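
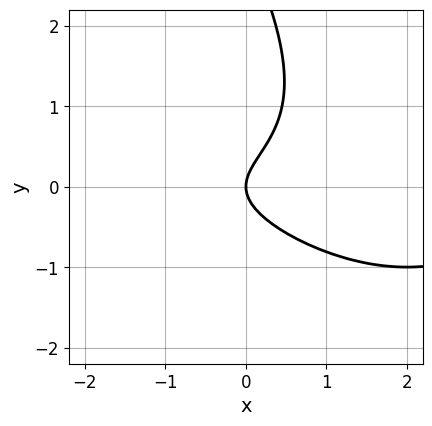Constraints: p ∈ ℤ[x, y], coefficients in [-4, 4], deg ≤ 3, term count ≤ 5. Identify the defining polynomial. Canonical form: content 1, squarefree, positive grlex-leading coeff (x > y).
First, deg p = 3. The shape is more complex than any degree-2 curve.
Then, reading off the gridlines: one y-axis crossing is at y = 0; it meets the x-axis at x = 0 (among the integer gridlines).
Finally, solving for integer coefficients yields p as stated.

x^2*y + 2*x*y^2 + y^3 - 3*y^2 + 2*x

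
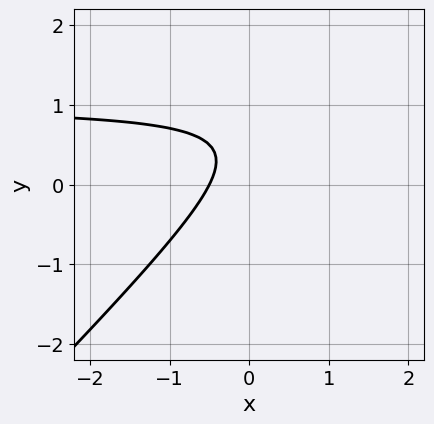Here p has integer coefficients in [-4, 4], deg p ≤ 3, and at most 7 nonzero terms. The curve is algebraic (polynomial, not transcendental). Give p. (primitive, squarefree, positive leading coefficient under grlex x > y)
1. The degree is 2 — a generic line meets the curve in up to 2 points.
2. Checking where it meets the axes: no y-intercept at any integer in the box.
3. The integer polynomial consistent with all of this is the stated p.

2*x*y - 2*y^2 - 2*x + 2*y - 1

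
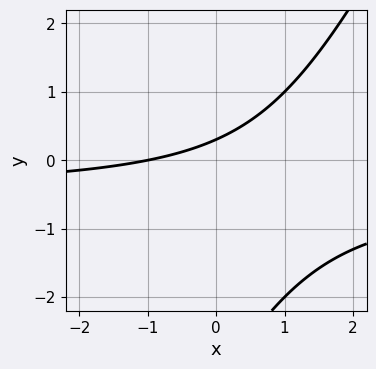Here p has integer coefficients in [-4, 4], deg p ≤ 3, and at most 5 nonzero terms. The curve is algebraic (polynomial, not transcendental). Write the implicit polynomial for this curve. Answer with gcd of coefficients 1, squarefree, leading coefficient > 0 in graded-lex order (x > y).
2*x*y - y^2 + x - 3*y + 1

(a) Degree: no degree-1 curve has this shape, so deg p = 2.
(b) Against the integer gridlines: it crosses the x-axis at the gridline x = -1.
(c) The integer polynomial consistent with all of this is the stated p.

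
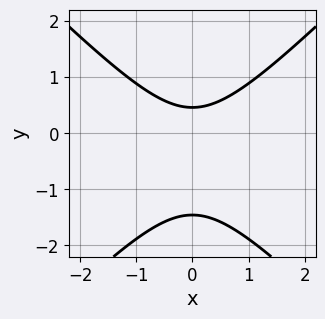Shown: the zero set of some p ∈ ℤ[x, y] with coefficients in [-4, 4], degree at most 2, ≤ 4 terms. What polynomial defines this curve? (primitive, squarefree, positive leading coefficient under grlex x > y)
3*x^2 - 3*y^2 - 3*y + 2

deg p = 2. A generic line meets the curve in up to 2 points.
Symmetries: mirror symmetry x ↦ −x ⇒ only even powers of x.
From the visible intercepts: it misses every integer gridline on the x-axis.
Together with the visible shape, these determine p as stated.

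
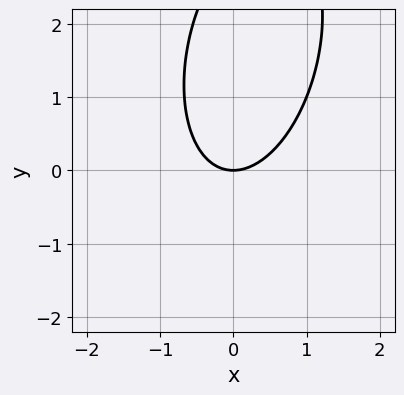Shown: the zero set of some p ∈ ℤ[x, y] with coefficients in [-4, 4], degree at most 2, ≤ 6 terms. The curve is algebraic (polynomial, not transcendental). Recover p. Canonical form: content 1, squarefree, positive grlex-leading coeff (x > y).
1. The degree is 2 — no degree-1 curve has this shape.
2. Checking where it meets the axes: it crosses the x-axis at the gridline x = 0; it meets the y-axis at y = 0 (among the integer gridlines).
3. The integer polynomial consistent with all of this is the stated p.

3*x^2 - x*y + y^2 - 3*y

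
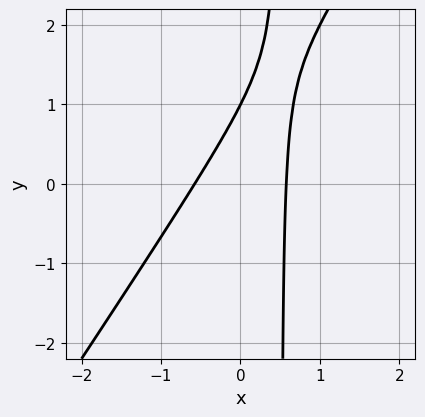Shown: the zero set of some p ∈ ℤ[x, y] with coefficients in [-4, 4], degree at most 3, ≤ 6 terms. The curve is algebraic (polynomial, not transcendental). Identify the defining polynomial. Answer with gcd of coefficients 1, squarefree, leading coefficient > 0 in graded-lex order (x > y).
3*x^2 - 2*x*y + y - 1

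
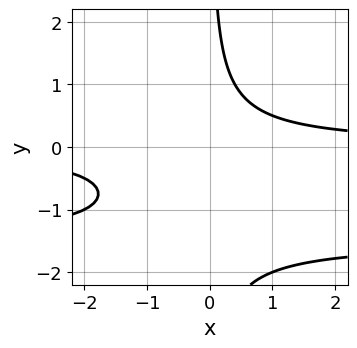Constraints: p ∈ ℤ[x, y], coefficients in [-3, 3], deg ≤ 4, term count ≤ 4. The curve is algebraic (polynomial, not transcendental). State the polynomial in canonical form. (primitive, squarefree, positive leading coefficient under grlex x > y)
(a) The degree is 3 — the shape is more complex than any degree-2 curve.
(b) Observable constraints: it misses every integer gridline on the y-axis; the curve avoids every integer x-axis point in the box.
(c) Assembling these constraints gives the stated polynomial.

2*x*y^2 + 3*x*y - 2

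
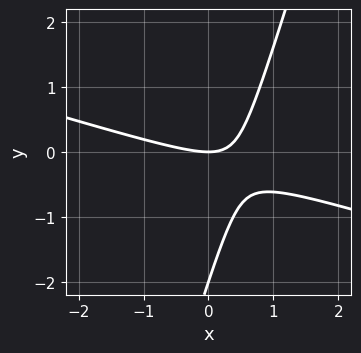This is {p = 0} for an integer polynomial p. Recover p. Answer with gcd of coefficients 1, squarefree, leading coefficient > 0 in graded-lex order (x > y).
Degree: the shape is more complex than any degree-1 curve, so deg p = 2.
From the axis intercepts and sections: the y-axis gridline crossings are at y ∈ {-2, 0}; one x-axis crossing is at x = 0.
Fitting integer coefficients to these (and the overall shape) gives p.

x^2 + 3*x*y - y^2 - 2*y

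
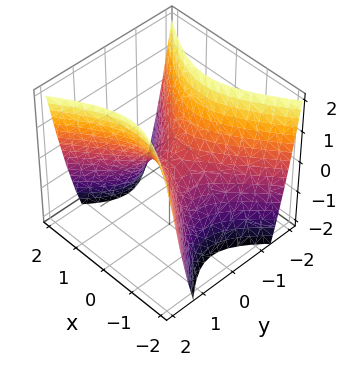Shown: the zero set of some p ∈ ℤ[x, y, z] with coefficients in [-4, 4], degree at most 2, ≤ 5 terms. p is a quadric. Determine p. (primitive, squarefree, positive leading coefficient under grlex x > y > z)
2*x^2 - 3*y^2 + 2*z

First, the degree is 2 — a saddle surface; a quadric.
Then, symmetries: the x ↦ −x reflection is a symmetry, so x appears only in even powers; the y ↦ −y reflection is a symmetry, so y appears only in even powers.
Next, from the axis intercepts and sections: it meets the z-axis at z = 0 (among the integer gridlines); one y-axis crossing is at y = 0.
Finally, assembling these constraints gives the stated polynomial.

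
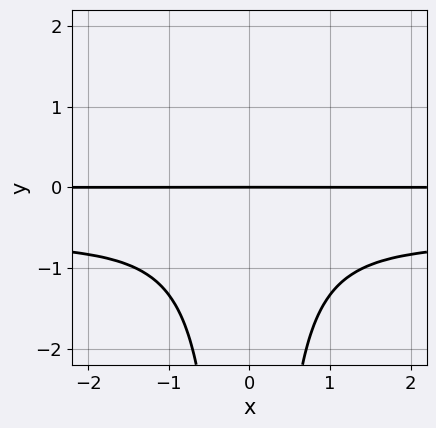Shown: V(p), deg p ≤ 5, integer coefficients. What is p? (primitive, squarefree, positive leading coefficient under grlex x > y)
3*x^2*y^2 + 2*x^2*y + 2*y

(a) deg p = 4. No degree-3 curve has this shape.
(b) Symmetries: it's symmetric under x → −x, forcing even powers of x.
(c) Reading off the gridlines: the visible x-axis segment lies entirely on the curve; it crosses the y-axis at the gridline y = 0.
(d) Assembling these constraints gives the stated polynomial.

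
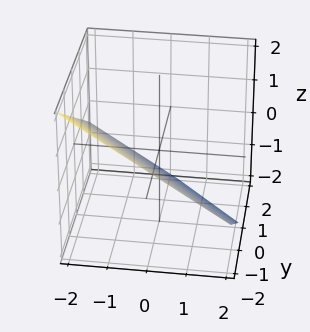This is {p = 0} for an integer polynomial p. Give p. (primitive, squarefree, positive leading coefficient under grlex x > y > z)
(a) deg p = 1. The surface is flat (a plane).
(b) Checking where it meets the axes: it meets the x-axis at x = -1 (among the integer gridlines); it crosses the y-axis at the gridline y = -1.
(c) Solving for integer coefficients yields p as stated.

2*x + 2*y + 3*z + 2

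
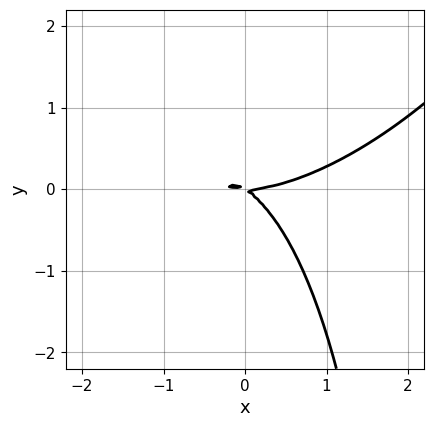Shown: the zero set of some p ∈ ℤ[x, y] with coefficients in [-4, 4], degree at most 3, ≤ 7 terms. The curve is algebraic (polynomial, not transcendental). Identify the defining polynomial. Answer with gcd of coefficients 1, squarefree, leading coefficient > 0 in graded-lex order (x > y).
x^3 - x^2*y + x*y^2 - 2*x*y - 3*y^2

1. Degree: a generic line meets the curve in up to 3 points, so deg p = 3.
2. From the axis intercepts and sections: it meets the x-axis at x = 0 (among the integer gridlines); it crosses the y-axis at the gridline y = 0.
3. Solving for integer coefficients yields p as stated.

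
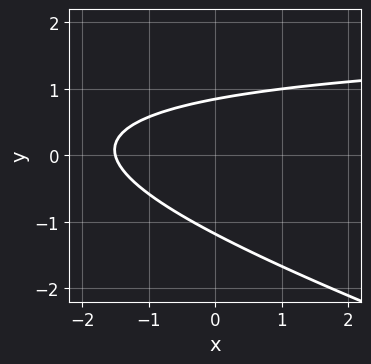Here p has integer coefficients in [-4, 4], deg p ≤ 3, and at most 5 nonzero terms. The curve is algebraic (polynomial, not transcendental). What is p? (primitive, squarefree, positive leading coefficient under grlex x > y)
x*y + 3*y^2 - 2*x + y - 3

(a) Degree: a generic line meets the curve in up to 2 points, so deg p = 2.
(b) Putting this together gives p.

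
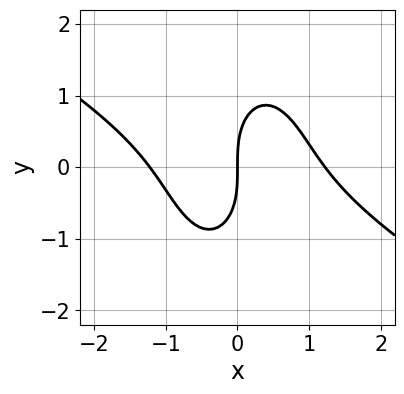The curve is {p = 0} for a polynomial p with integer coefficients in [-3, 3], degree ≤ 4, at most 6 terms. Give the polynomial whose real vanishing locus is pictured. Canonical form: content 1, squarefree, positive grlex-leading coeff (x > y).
2*x^3 + 3*x^2*y + y^3 - 3*x

1. Degree: a generic line meets the curve in up to 3 points, so deg p = 3.
2. From the axis intercepts and sections: one y-axis crossing is at y = 0; it crosses the x-axis at the gridline x = 0.
3. Assembling these constraints gives the stated polynomial.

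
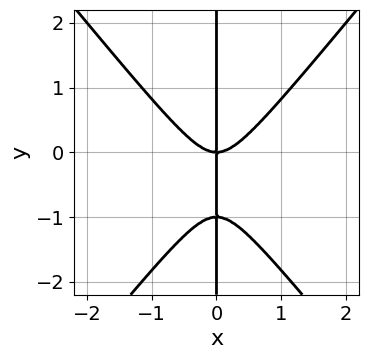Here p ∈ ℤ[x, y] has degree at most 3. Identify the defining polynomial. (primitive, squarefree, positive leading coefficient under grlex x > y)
(a) The degree is 3 — a generic line meets the curve in up to 3 points.
(b) Checking where it meets the axes: the visible y-axis segment lies entirely on the curve; it crosses the x-axis at the gridline x = 0.
(c) The integer polynomial consistent with all of this is the stated p.

3*x^3 - 2*x*y^2 - 2*x*y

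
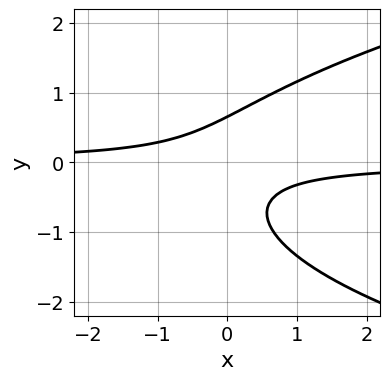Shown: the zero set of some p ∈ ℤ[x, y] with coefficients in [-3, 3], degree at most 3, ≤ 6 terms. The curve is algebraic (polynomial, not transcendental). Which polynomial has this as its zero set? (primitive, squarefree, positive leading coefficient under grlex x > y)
(a) deg p = 3. A generic line meets the curve in up to 3 points.
(b) Checking where it meets the axes: it misses every integer gridline on the x-axis.
(c) Solving for integer coefficients yields p as stated.

2*y^3 - 3*x*y + y^2 - 1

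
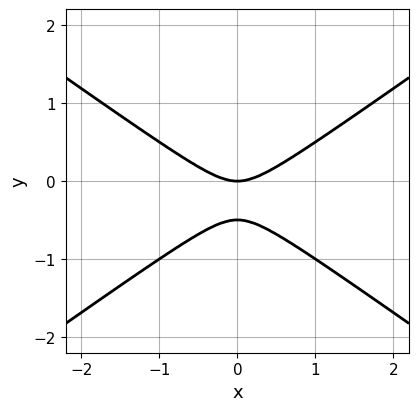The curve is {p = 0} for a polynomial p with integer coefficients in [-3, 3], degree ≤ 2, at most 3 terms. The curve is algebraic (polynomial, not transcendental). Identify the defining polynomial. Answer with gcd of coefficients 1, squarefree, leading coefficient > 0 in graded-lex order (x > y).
x^2 - 2*y^2 - y

(a) The degree is 2 — a generic line meets the curve in up to 2 points.
(b) Symmetries: it's symmetric under x → −x, forcing even powers of x.
(c) Observable constraints: it crosses the y-axis at the gridline y = 0; one x-axis crossing is at x = 0.
(d) Putting this together gives p.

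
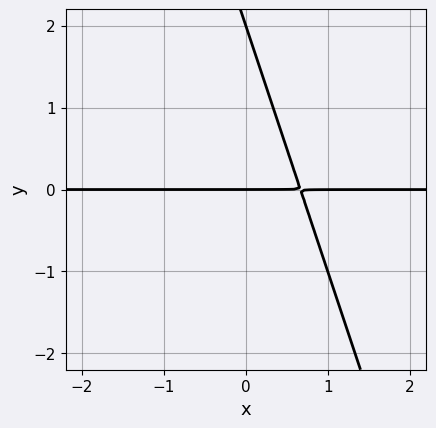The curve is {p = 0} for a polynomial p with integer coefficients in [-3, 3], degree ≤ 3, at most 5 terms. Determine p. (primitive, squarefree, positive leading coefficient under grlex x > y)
3*x*y + y^2 - 2*y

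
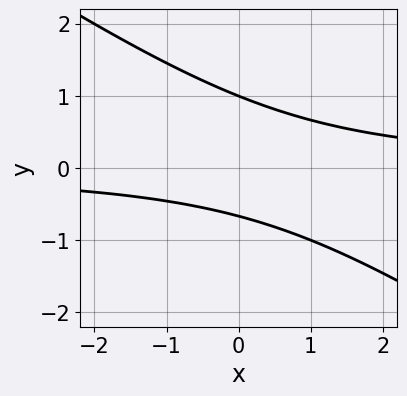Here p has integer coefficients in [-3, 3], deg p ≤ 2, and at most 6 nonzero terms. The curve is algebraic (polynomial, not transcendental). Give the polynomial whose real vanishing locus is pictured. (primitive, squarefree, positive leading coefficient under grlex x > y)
1. The degree is 2 — no degree-1 curve has this shape.
2. Against the integer gridlines: no x-intercept at any integer in the box; it meets the y-axis at y = 1 (among the integer gridlines).
3. The integer polynomial consistent with all of this is the stated p.

2*x*y + 3*y^2 - y - 2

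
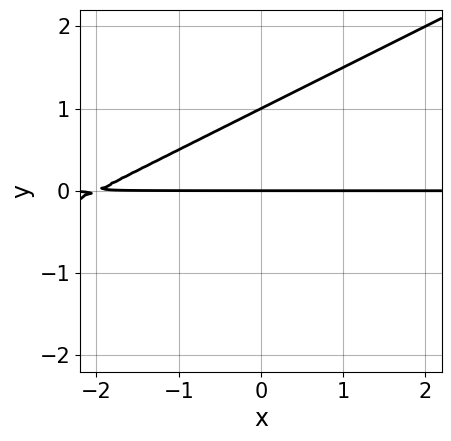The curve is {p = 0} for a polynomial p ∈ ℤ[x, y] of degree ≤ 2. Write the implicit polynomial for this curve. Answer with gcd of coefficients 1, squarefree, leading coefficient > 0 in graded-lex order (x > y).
x*y - 2*y^2 + 2*y

The degree is 2 — no degree-1 curve has this shape.
Against the integer gridlines: the visible x-axis segment lies entirely on the curve; among the integer gridlines, it crosses the y-axis at y ∈ {0, 1}.
Assembling these constraints gives the stated polynomial.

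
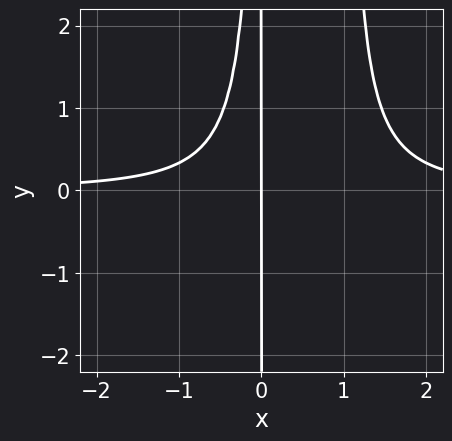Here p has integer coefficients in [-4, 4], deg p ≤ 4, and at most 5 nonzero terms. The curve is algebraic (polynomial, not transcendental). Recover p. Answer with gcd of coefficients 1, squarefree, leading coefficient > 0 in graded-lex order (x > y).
The degree is 4 — no degree-3 curve has this shape.
From the visible intercepts: it meets the x-axis at x = 0 (among the integer gridlines); the visible y-axis segment lies entirely on the curve.
Fitting integer coefficients to these (and the overall shape) gives p.

3*x^3*y - 3*x^2*y - 2*x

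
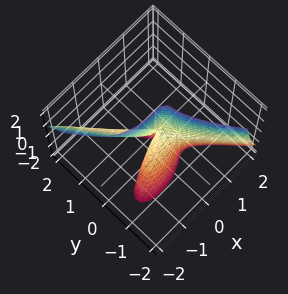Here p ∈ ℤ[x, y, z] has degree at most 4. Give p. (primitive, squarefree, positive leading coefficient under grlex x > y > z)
x^3 + 3*x*y^2 - 2*x*y*z + 3*y^3 + y*z

1. Degree: no degree-2 surface has this shape, so deg p = 3.
2. Against the integer gridlines: one x-axis crossing is at x = 0; it crosses the y-axis at the gridline y = 0.
3. These observations pin down the coefficients. Check: (0, 0, -1) on the z-axis lies on the surface, and p(0, 0, -1) = 0. ✓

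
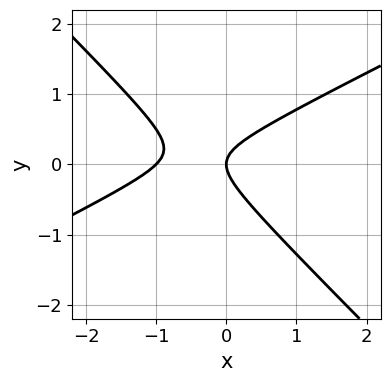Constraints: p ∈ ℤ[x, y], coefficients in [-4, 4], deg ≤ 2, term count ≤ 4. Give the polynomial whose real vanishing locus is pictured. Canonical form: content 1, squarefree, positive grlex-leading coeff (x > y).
(a) deg p = 2.
(b) From the visible intercepts: it crosses the y-axis at the gridline y = 0; the x-axis gridline crossings are at x ∈ {-1, 0}.
(c) Together with the visible shape, these determine p as stated.

x^2 - x*y - 2*y^2 + x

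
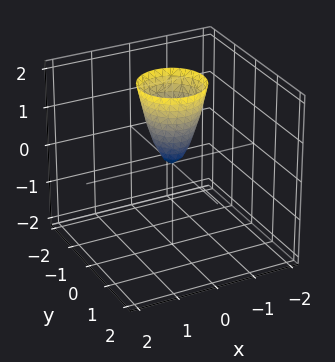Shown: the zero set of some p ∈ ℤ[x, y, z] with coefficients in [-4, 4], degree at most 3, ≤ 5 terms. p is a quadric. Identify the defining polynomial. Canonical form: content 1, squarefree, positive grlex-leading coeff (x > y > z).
3*x^2 + 3*y^2 - z

(a) Degree: a paraboloid; a quadric, so deg p = 2.
(b) Symmetries: rotational symmetry about the z-axis ⇒ p depends on x, y only through x² + y².
(c) Checking where it meets the axes: it meets the z-axis at z = 0 (among the integer gridlines); it crosses the x-axis at the gridline x = 0; a circular section at z = 2 has radius between 0 and 1; it meets the y-axis at y = 0 (among the integer gridlines).
(d) The integer polynomial consistent with all of this is the stated p.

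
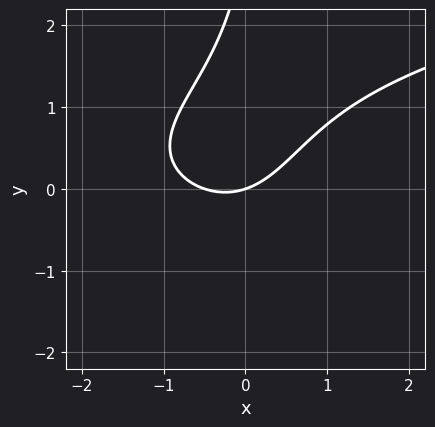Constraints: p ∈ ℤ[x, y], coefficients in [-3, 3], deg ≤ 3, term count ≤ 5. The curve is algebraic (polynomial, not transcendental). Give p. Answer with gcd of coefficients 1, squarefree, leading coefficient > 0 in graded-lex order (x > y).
1. The degree is 3 — no degree-2 curve has this shape.
2. Reading off the gridlines: it meets the x-axis at x = 0 (among the integer gridlines); one y-axis crossing is at y = 0.
3. Assembling these constraints gives the stated polynomial.

2*x*y^2 - 2*x^2 - y^2 - x + 3*y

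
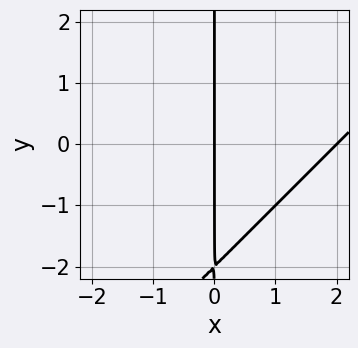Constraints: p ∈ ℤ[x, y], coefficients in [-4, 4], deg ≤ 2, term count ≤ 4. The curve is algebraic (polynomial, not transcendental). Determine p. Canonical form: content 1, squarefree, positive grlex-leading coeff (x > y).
(a) deg p = 2.
(b) Reading off the gridlines: the x-axis gridline crossings are at x ∈ {0, 2}; every point of the y-axis in the box is on the curve.
(c) Solving for integer coefficients yields p as stated.

x^2 - x*y - 2*x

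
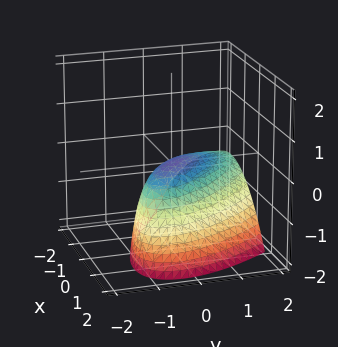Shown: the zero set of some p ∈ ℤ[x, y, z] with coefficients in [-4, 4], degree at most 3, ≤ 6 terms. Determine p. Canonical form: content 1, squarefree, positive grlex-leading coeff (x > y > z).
2*x^2 + 3*x*y + 2*y^2 + 2*y*z + 3*z

First, deg p = 2. A generic line meets the surface in up to 2 points.
Then, from the visible intercepts: it crosses the y-axis at the gridline y = 0; it meets the z-axis at z = 0 (among the integer gridlines).
Finally, matching integer coefficients to the picture gives p.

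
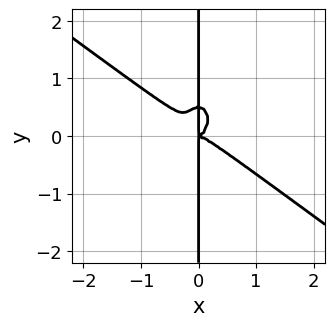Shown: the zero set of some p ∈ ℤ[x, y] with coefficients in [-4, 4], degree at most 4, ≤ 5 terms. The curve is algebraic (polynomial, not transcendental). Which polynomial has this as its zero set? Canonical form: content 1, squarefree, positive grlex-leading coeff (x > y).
3*x^4 + 3*x^3*y + 2*x*y^3 - x*y^2

First, deg p = 4.
Next, against the integer gridlines: the visible y-axis segment lies entirely on the curve.
Finally, these observations pin down the coefficients.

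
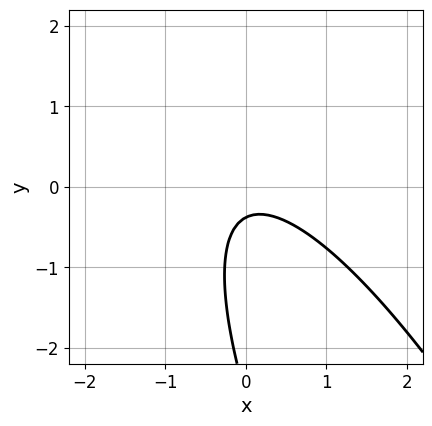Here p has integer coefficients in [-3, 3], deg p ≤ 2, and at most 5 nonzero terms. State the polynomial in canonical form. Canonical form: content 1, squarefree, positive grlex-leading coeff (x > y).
1. The degree is 2 — no degree-1 curve has this shape.
2. From the axis intercepts and sections: it misses every integer gridline on the x-axis.
3. Assembling these constraints gives the stated polynomial.

3*x^2 + 3*x*y + y^2 + 3*y + 1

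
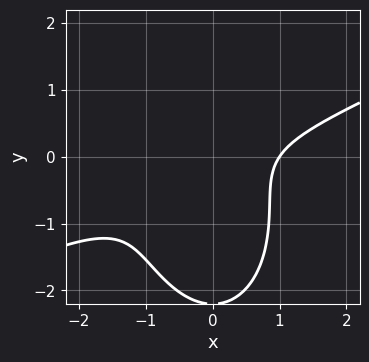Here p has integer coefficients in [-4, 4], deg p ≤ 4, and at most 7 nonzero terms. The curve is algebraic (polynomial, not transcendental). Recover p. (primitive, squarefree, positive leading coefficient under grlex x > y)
The degree is 3 — a generic line meets the curve in up to 3 points.
Checking where it meets the axes: it misses every integer gridline on the y-axis; it meets the x-axis at x = 1 (among the integer gridlines).
Together with the visible shape, these determine p as stated.

x^3 - 2*x^2*y - y^3 - 2*y^2 - 1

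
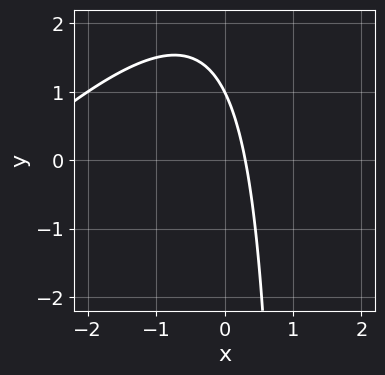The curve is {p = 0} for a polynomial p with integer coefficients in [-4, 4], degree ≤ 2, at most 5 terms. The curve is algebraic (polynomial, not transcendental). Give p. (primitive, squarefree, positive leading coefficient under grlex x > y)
(a) Degree: a generic line meets the curve in up to 2 points, so deg p = 2.
(b) Observable constraints: it crosses the y-axis at the gridline y = 1.
(c) These observations pin down the coefficients.

x^2 - x*y + 3*x + y - 1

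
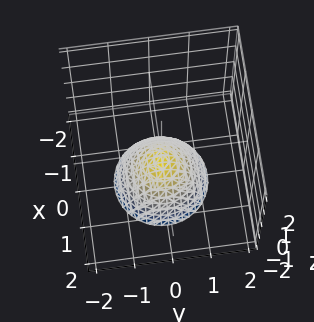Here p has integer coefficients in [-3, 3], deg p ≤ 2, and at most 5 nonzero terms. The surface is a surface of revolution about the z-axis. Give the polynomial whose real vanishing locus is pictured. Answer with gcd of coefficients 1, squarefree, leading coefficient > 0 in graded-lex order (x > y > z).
3*x^2 + 3*y^2 + 3*z + 2

First, the degree is 2 — a generic line meets the surface in up to 2 points.
Then, by symmetry, every cross-section ⟂ z is a circle, so x, y appear only via x² + y².
Then, reading off the gridlines: the surface avoids every integer x-axis point in the box; a circular section at z = -1 has radius between 0 and 1.
Finally, these observations pin down the coefficients.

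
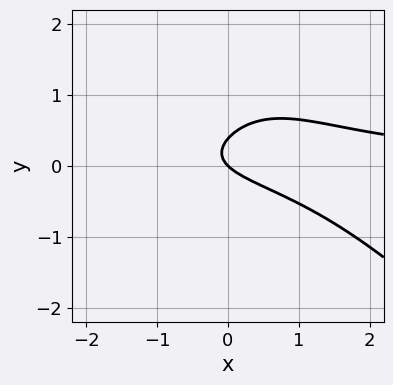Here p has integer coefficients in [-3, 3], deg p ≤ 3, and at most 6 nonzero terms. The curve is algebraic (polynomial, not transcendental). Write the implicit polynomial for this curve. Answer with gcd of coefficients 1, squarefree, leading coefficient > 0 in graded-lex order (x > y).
x^2*y - y^3 + 3*y^2 - x - y

deg p = 3.
From the visible intercepts: one x-axis crossing is at x = 0; it crosses the y-axis at the gridline y = 0.
Matching integer coefficients to the picture gives p.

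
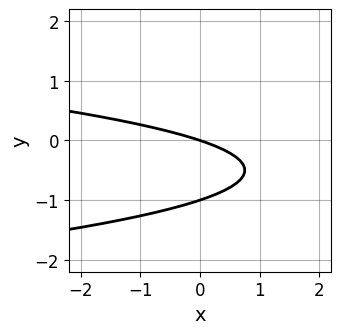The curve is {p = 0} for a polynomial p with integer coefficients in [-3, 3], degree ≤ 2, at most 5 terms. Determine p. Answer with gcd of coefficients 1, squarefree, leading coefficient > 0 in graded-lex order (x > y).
deg p = 2.
Observable constraints: it crosses the x-axis at the gridline x = 0; among the integer gridlines, it crosses the y-axis at y ∈ {-1, 0}.
Assembling these constraints gives the stated polynomial.

3*y^2 + x + 3*y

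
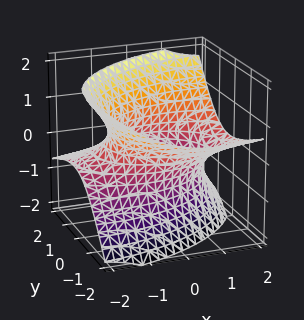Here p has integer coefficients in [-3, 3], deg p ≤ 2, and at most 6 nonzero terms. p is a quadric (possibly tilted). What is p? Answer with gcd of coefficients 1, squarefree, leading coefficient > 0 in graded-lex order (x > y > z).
deg p = 2. No degree-1 surface has this shape.
Reading off the gridlines: the surface avoids every integer z-axis point in the box.
Assembling these constraints gives the stated polynomial.

x^2 - 3*x*z + 2*y^2 + 3*y*z - 3*z^2 - 3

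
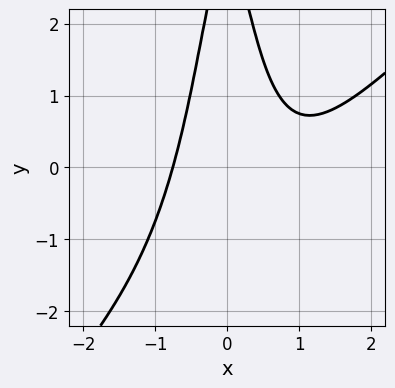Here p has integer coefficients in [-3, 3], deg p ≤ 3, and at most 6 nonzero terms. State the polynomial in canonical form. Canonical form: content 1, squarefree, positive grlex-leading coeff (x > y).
(a) The degree is 3 — a generic line meets the curve in up to 3 points.
(b) Reading off the gridlines: it misses every integer gridline on the y-axis.
(c) These observations pin down the coefficients.

3*x^3 - 3*x^2*y - 3*x^2 - y + 3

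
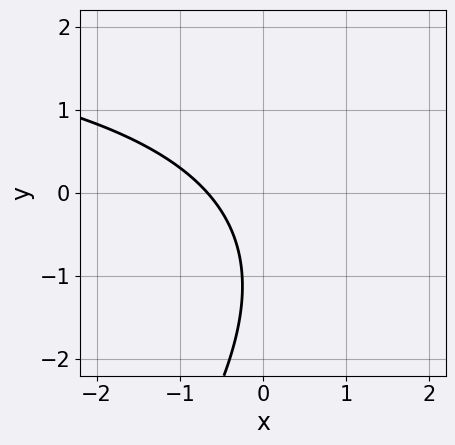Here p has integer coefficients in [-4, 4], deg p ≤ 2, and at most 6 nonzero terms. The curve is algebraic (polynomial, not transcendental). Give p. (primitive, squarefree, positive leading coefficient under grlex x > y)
1. deg p = 2.
2. From the axis intercepts and sections: no y-intercept at any integer in the box.
3. Putting this together gives p.

x*y - y^2 - 3*x - 2*y - 2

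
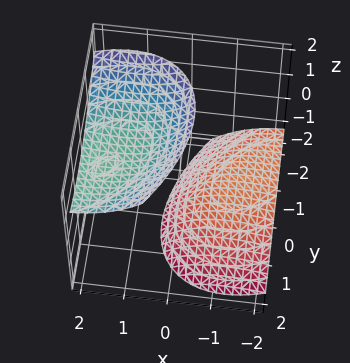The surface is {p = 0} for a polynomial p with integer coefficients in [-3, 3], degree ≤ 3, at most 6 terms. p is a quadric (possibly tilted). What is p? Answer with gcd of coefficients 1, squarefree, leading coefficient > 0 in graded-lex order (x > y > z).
x^2 - x*y - 2*x*z + y^2 - z^2 + 3

1. The picture has 2 separate pieces. Treating them together as one polynomial.
2. Degree: a generic line meets the surface in up to 2 points, so deg p = 2.
3. Checking where it meets the axes: the surface avoids every integer y-axis point in the box; it misses every integer gridline on the x-axis.
4. Putting this together gives p.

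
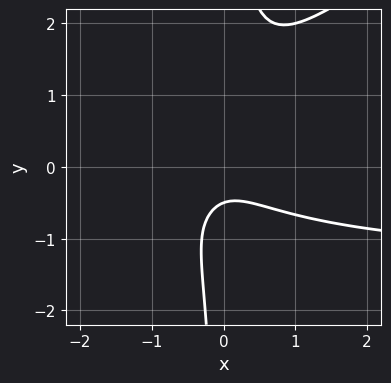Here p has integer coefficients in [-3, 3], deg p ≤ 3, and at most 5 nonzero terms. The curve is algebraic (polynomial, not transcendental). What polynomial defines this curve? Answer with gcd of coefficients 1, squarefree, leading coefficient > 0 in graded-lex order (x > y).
2*x^2*y - 3*x*y^2 + 3*x^2 + 2*y + 1

(a) The degree is 3 — no degree-2 curve has this shape.
(b) From the visible intercepts: no x-intercept at any integer in the box.
(c) Together with the visible shape, these determine p as stated.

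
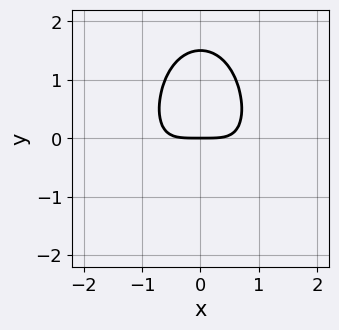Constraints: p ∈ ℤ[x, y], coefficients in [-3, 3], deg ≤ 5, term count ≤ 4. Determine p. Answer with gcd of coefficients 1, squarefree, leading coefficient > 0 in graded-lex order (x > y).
2*x^4 + 2*x^2*y + 2*y^2 - 3*y

deg p = 4. A generic line meets the curve in up to 4 points.
Symmetries: the x ↦ −x reflection is a symmetry, so x appears only in even powers.
From the visible intercepts: it crosses the x-axis at the gridline x = 0; one y-axis crossing is at y = 0.
Putting this together gives p.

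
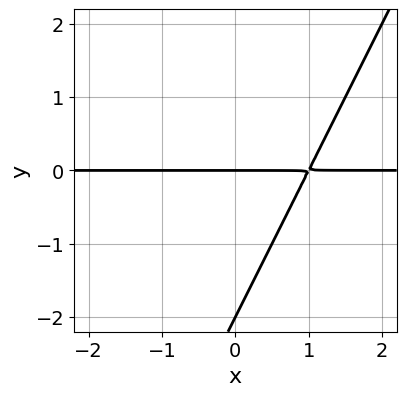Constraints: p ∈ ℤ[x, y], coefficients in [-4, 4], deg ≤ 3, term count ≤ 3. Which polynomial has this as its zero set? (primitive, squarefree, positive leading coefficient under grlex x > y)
2*x*y - y^2 - 2*y

(a) The degree is 2 — no degree-1 curve has this shape.
(b) Against the integer gridlines: the y-axis gridline crossings are at y ∈ {-2, 0}; every point of the x-axis in the box is on the curve.
(c) Together with the visible shape, these determine p as stated.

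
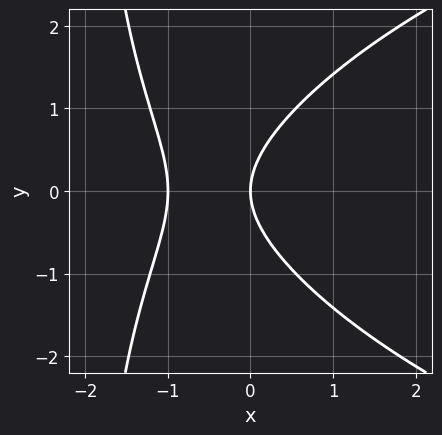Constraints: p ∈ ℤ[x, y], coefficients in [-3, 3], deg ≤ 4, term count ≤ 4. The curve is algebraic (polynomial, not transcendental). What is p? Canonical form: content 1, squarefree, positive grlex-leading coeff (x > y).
x*y^2 - 3*x^2 + 2*y^2 - 3*x

(a) deg p = 3.
(b) Symmetries: it's symmetric under y → −y, forcing even powers of y.
(c) Checking where it meets the axes: it meets the y-axis at y = 0 (among the integer gridlines); among the integer gridlines, it crosses the x-axis at x ∈ {-1, 0}.
(d) Together with the visible shape, these determine p as stated.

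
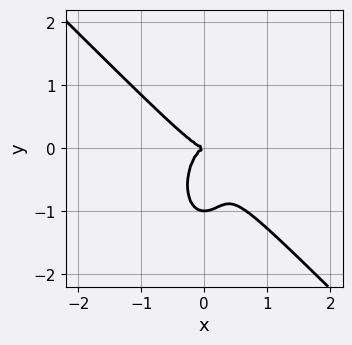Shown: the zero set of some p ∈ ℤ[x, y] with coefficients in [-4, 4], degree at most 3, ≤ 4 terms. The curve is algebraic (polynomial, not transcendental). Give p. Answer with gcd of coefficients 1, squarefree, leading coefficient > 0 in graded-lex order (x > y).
1. The degree is 3 — a generic line meets the curve in up to 3 points.
2. Checking where it meets the axes: it meets the x-axis at x = 0 (among the integer gridlines); the y-axis gridline crossings are at y ∈ {-1, 0}.
3. Fitting integer coefficients to these (and the overall shape) gives p.

3*x^3 + 2*x^2*y + y^3 + y^2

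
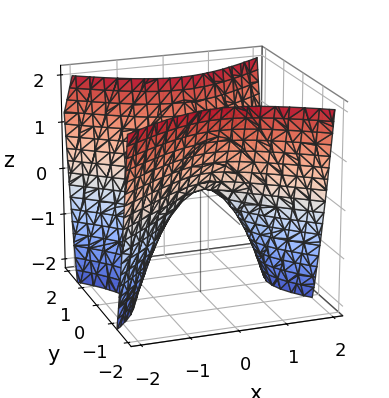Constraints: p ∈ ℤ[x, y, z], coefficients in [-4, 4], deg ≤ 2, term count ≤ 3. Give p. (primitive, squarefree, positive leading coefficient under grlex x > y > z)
2*x^2 - 3*y^2 + 2*z

1. deg p = 2.
2. Symmetries: the y ↦ −y reflection is a symmetry, so y appears only in even powers; mirror symmetry x ↦ −x ⇒ only even powers of x.
3. Against the integer gridlines: it crosses the y-axis at the gridline y = 0; one z-axis crossing is at z = 0; it meets the x-axis at x = 0 (among the integer gridlines).
4. Solving for integer coefficients yields p as stated.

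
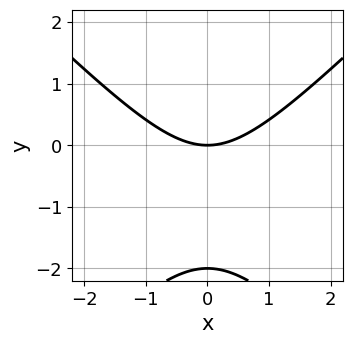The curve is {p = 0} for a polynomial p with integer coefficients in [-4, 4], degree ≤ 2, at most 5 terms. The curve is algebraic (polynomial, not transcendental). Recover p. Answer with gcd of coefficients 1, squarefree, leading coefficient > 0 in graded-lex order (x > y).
1. The degree is 2 — the shape is more complex than any degree-1 curve.
2. Symmetries: it's symmetric under x → −x, forcing even powers of x.
3. From the visible intercepts: one x-axis crossing is at x = 0; the y-axis gridline crossings are at y ∈ {-2, 0}.
4. Solving for integer coefficients yields p as stated.

x^2 - y^2 - 2*y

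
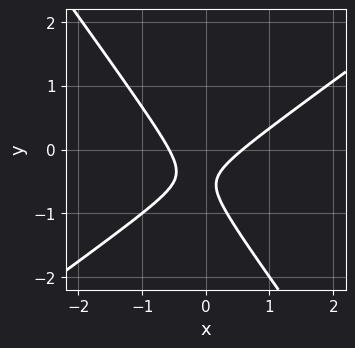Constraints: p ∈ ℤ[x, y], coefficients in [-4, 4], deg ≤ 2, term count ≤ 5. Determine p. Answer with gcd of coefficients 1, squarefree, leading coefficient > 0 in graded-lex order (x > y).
3*x^2 - 2*x*y - 3*y^2 - 3*y - 1

(a) Degree: a generic line meets the curve in up to 2 points, so deg p = 2.
(b) From the axis intercepts and sections: the curve avoids every integer y-axis point in the box.
(c) The integer polynomial consistent with all of this is the stated p.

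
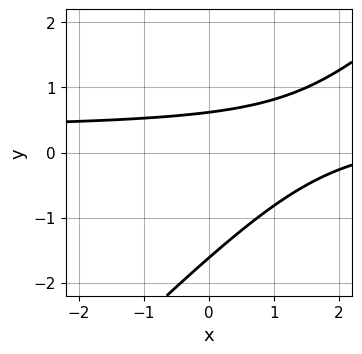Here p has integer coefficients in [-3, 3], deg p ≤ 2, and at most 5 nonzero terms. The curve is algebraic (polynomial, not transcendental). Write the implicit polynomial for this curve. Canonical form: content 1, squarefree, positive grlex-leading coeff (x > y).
Degree: the shape is more complex than any degree-1 curve, so deg p = 2.
Against the integer gridlines: no x-intercept at any integer in the box.
These observations pin down the coefficients.

3*x*y - 3*y^2 - x - 3*y + 3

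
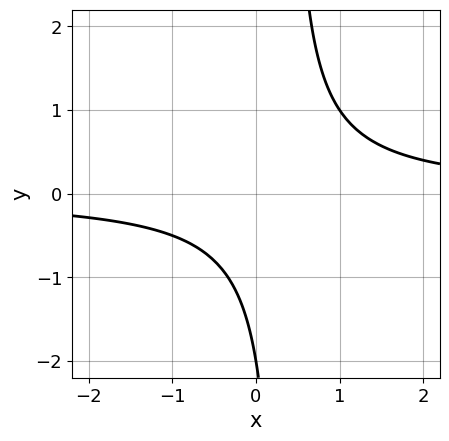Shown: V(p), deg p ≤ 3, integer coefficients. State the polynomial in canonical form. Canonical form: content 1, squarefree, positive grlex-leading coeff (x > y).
1. The degree is 2 — a generic line meets the curve in up to 2 points.
2. From the axis intercepts and sections: no x-intercept at any integer in the box; it meets the y-axis at y = -2 (among the integer gridlines).
3. These observations pin down the coefficients.

3*x*y - y - 2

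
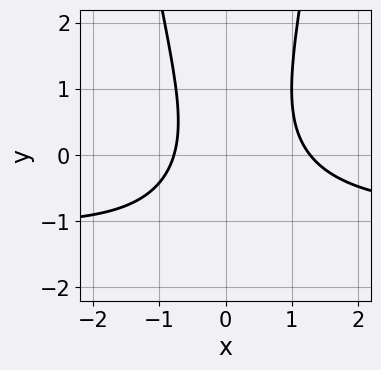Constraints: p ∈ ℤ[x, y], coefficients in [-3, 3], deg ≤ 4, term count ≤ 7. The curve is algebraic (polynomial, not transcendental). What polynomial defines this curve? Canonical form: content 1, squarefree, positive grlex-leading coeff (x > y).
2*x^2*y + 2*x^2 - y^2 - x - 2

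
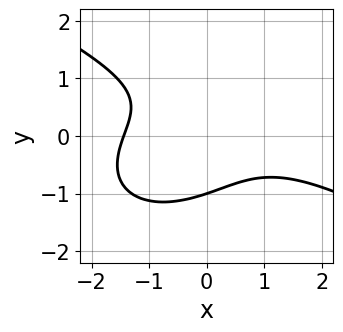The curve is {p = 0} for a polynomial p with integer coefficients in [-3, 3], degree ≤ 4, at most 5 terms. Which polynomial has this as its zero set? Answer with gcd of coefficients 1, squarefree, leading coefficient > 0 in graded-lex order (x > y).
x^3 + x^2*y + 3*y^3 + 3*x*y + 3

First, the degree is 3 — a generic line meets the curve in up to 3 points.
Then, reading off the gridlines: it crosses the y-axis at the gridline y = -1.
Finally, these observations pin down the coefficients.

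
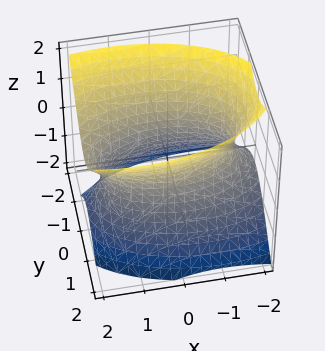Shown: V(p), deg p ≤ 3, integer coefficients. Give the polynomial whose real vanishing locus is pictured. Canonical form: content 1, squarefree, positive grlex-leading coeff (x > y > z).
(a) The degree is 2 — the shape is more complex than any degree-1 surface.
(b) From the axis intercepts and sections: the y-axis gridline crossings are at y ∈ {-1, 1}; no z-intercept at any integer in the box.
(c) Fitting integer coefficients to these (and the overall shape) gives p.

x^2 - x*z + 3*y^2 - 2*z^2 - 3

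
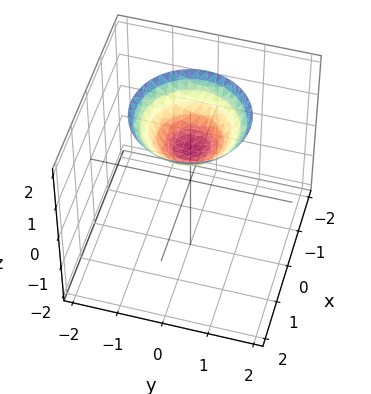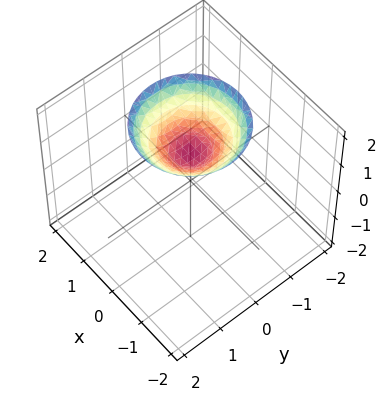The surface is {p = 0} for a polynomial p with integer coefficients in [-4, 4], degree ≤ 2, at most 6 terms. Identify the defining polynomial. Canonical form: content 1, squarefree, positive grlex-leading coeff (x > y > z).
2*x^2 + 2*y^2 - 3*z + 3

First, the degree is 2 — the shape is more complex than any degree-1 surface.
Then, symmetries: rotational symmetry about the z-axis ⇒ p depends on x, y only through x² + y².
Next, checking where it meets the axes: a circular section at z = 2 has radius between 1 and 2; no x-intercept at any integer in the box; it meets the z-axis at z = 1 (among the integer gridlines); the surface avoids every integer y-axis point in the box.
Finally, fitting integer coefficients to these (and the overall shape) gives p.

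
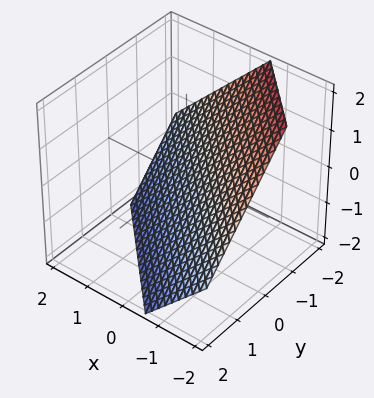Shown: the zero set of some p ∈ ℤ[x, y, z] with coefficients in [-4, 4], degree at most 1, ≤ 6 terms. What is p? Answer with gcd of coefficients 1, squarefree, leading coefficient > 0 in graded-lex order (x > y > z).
1. Degree: every cross-section is a straight line — this is a plane, so deg p = 1.
2. Matching integer coefficients to the picture gives p.

3*x + 3*y + 3*z + 2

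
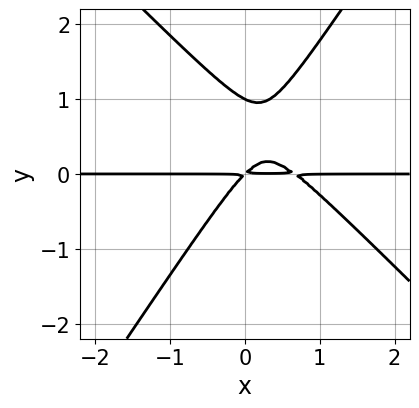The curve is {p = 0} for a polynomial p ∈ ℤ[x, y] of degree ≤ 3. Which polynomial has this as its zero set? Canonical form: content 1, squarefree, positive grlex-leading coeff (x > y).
The degree is 3 — no degree-2 curve has this shape.
Reading off the gridlines: every point of the x-axis in the box is on the curve; it meets the y-axis at y = 1 (among the integer gridlines).
Solving for integer coefficients yields p as stated.

3*x^2*y + x*y^2 - 2*y^3 - 2*x*y + 2*y^2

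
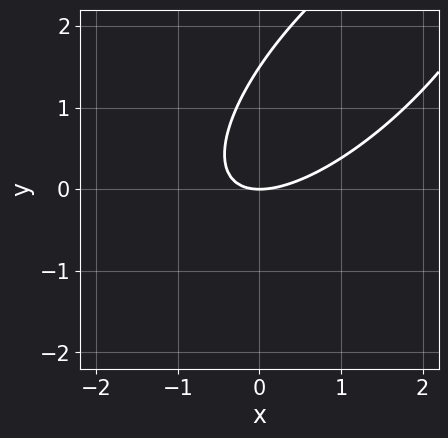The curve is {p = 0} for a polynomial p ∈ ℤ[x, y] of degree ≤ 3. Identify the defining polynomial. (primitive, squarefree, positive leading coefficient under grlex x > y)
2*x^2 - 3*x*y + 2*y^2 - 3*y

First, the degree is 2 — a generic line meets the curve in up to 2 points.
Next, reading off the gridlines: one x-axis crossing is at x = 0; it crosses the y-axis at the gridline y = 0.
Finally, fitting integer coefficients to these (and the overall shape) gives p.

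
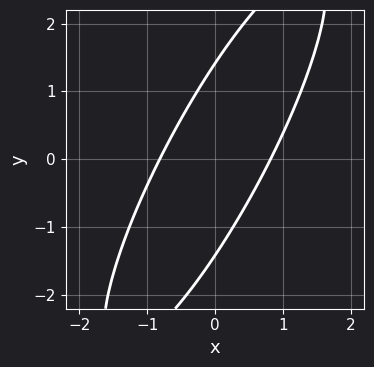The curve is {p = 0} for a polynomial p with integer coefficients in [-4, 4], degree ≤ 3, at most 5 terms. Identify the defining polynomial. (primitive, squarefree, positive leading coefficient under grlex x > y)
Degree: the shape is more complex than any degree-1 curve, so deg p = 2.
Solving for integer coefficients yields p as stated.

3*x^2 - 3*x*y + y^2 - 2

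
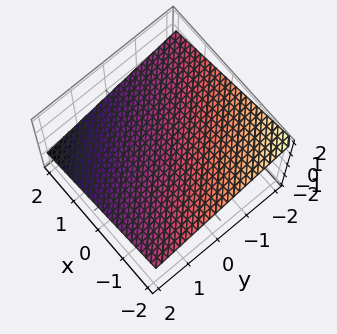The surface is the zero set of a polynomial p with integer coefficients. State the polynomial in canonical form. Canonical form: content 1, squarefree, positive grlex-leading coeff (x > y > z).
x + y + 3*z - 2

deg p = 1.
Checking where it meets the axes: it meets the y-axis at y = 2 (among the integer gridlines); it crosses the x-axis at the gridline x = 2.
Matching integer coefficients to the picture gives p.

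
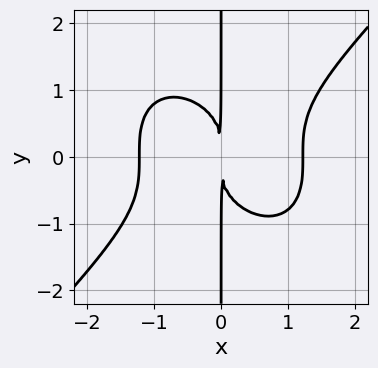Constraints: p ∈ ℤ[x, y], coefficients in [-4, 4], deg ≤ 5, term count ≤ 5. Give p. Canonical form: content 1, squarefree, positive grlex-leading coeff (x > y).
2*x^4 - 2*x*y^3 - 3*x^2

First, the degree is 4 — no degree-3 curve has this shape.
Then, observable constraints: every point of the y-axis in the box is on the curve.
Finally, fitting integer coefficients to these (and the overall shape) gives p.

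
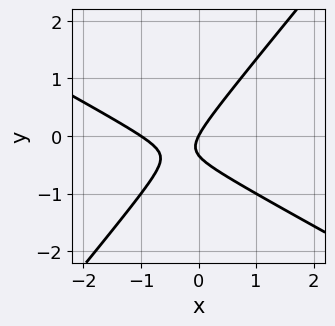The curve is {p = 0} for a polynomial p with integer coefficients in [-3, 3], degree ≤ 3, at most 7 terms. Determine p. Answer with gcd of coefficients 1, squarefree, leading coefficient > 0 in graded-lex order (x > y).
First, degree: a generic line meets the curve in up to 2 points, so deg p = 2.
Then, reading off the gridlines: among the integer gridlines, it crosses the x-axis at x ∈ {-1, 0}; it crosses the y-axis at the gridline y = 0.
Finally, solving for integer coefficients yields p as stated.

2*x^2 + 2*x*y - 3*y^2 + 2*x - y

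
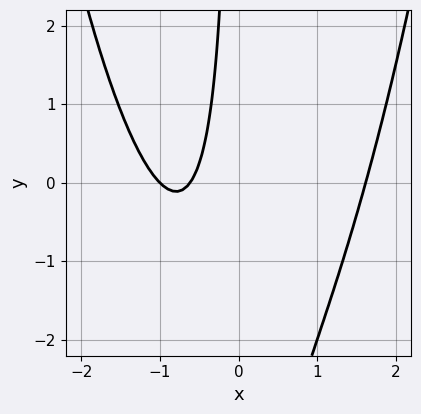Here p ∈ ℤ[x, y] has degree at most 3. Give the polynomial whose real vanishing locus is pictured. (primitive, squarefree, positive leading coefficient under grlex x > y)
1. deg p = 3. No degree-2 curve has this shape.
2. From the visible intercepts: it meets the x-axis at x = -1 (among the integer gridlines); it misses every integer gridline on the y-axis.
3. Putting this together gives p.

x^3 - x*y - 2*x - 1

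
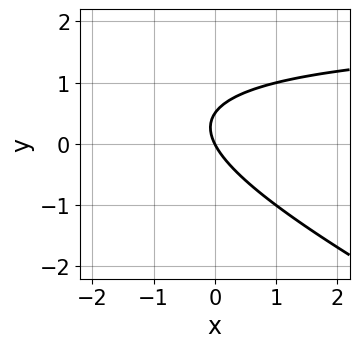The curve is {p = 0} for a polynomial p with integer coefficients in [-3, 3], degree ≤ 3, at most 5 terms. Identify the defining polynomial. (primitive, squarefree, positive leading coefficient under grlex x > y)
x*y + 2*y^2 - 2*x - y

First, deg p = 2.
Then, reading off the gridlines: one x-axis crossing is at x = 0; one y-axis crossing is at y = 0.
Finally, these observations pin down the coefficients.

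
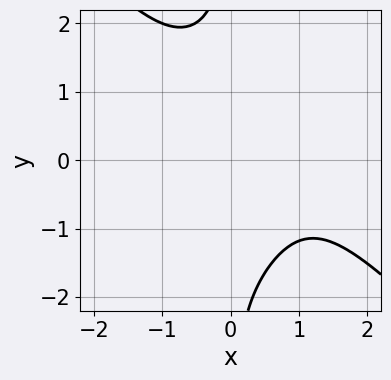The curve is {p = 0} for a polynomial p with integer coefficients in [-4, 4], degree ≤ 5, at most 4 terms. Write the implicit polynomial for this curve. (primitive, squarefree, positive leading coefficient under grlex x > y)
First, the degree is 4 — the shape is more complex than any degree-3 curve.
Then, checking where it meets the axes: the curve avoids every integer x-axis point in the box; the curve avoids every integer y-axis point in the box.
Finally, matching integer coefficients to the picture gives p.

x^4 + x*y^3 + 2*x^2*y + 3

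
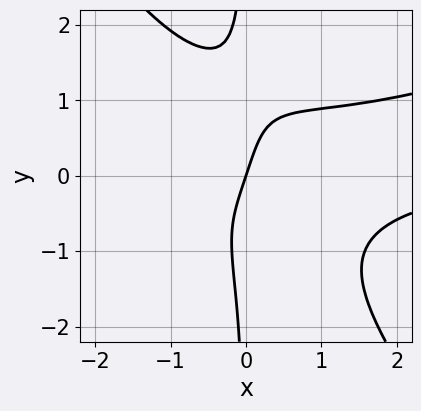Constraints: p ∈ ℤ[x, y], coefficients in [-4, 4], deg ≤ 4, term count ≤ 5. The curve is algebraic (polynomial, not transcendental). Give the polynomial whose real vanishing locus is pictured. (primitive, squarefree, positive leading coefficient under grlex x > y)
The degree is 4 — the shape is more complex than any degree-3 curve.
Reading off the gridlines: it crosses the y-axis at the gridline y = 0; one x-axis crossing is at x = 0.
Assembling these constraints gives the stated polynomial.

x^3*y - 2*x^2*y^2 - 2*x*y^3 + 3*x - y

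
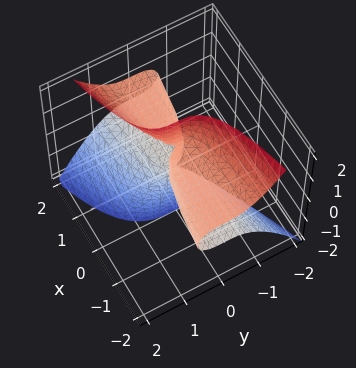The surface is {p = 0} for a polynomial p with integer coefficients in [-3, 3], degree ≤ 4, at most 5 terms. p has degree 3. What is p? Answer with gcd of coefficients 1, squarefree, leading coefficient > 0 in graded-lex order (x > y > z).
First, deg p = 3.
Next, checking where it meets the axes: the visible x-axis segment lies entirely on the surface; every point of the z-axis in the box is on the surface.
Finally, fitting integer coefficients to these (and the overall shape) gives p.

2*x*z^2 - 3*y^3 - 2*x*z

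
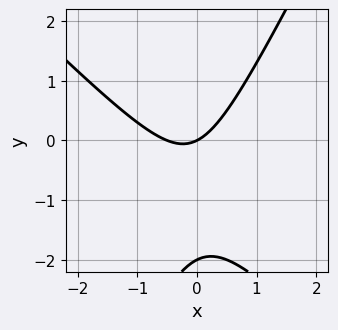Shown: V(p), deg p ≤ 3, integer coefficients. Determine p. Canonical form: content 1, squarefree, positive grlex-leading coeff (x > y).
2*x^2 + x*y - y^2 + x - 2*y

(a) Degree: no degree-1 curve has this shape, so deg p = 2.
(b) Against the integer gridlines: one x-axis crossing is at x = 0; among the integer gridlines, it crosses the y-axis at y ∈ {-2, 0}.
(c) Fitting integer coefficients to these (and the overall shape) gives p.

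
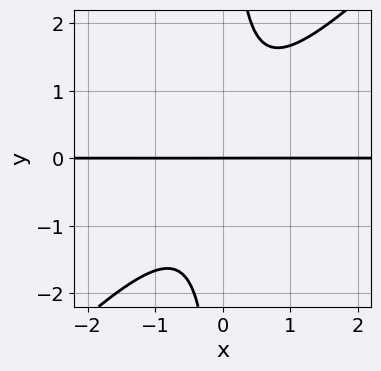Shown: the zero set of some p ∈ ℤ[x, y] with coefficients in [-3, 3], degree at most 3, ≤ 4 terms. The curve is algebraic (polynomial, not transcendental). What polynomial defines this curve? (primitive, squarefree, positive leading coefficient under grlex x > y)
3*x^2*y - 3*x*y^2 + 2*y

1. Degree: the shape is more complex than any degree-2 curve, so deg p = 3.
2. Reading off the gridlines: the visible x-axis segment lies entirely on the curve; it meets the y-axis at y = 0 (among the integer gridlines).
3. Together with the visible shape, these determine p as stated.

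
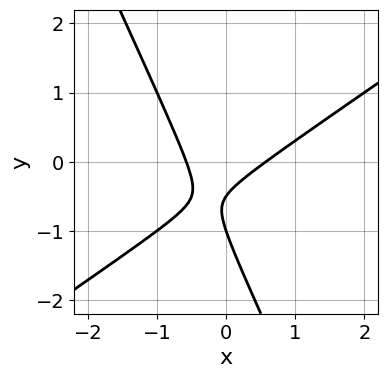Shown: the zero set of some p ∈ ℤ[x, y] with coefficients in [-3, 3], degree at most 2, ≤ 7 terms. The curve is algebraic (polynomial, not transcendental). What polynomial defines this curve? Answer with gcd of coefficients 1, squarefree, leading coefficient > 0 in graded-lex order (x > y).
3*x^2 - 3*x*y - 2*y^2 - 3*y - 1

(a) Degree: no degree-1 curve has this shape, so deg p = 2.
(b) Checking where it meets the axes: it meets the y-axis at y = -1 (among the integer gridlines).
(c) Matching integer coefficients to the picture gives p.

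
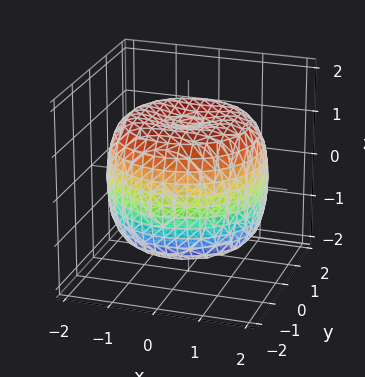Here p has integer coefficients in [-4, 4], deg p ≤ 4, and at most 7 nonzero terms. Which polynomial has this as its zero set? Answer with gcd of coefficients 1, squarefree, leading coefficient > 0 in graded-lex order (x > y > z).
x^4 + 2*x^2*y^2 + y^4 - 2*x^2 - 2*y^2 + 2*z^2 - 3

First, deg p = 4. No degree-3 surface has this shape.
Then, symmetry: every cross-section ⟂ z is a circle, so x, y appear only via x² + y².
Then, checking where it meets the axes: a circular section at z = 1 has radius between 1 and 2.
Finally, solving for integer coefficients yields p as stated.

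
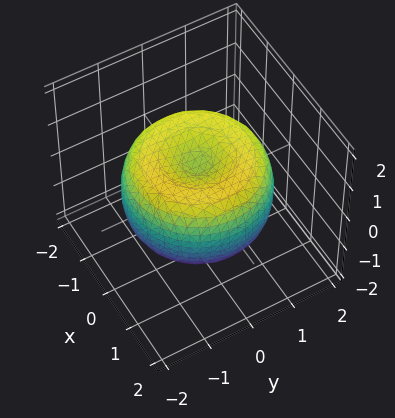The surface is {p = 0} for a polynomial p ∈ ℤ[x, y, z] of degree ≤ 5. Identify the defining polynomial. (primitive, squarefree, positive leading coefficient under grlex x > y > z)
x^4 + 2*x^2*y^2 + y^4 - 2*x^2 - 2*y^2 + 2*z^2 - 1

First, deg p = 4. A generic line meets the surface in up to 4 points.
Then, symmetry: every cross-section ⟂ z is a circle, so x, y appear only via x² + y².
Then, against the integer gridlines: a circular section at z = 0 has radius between 1 and 2.
Finally, the integer polynomial consistent with all of this is the stated p.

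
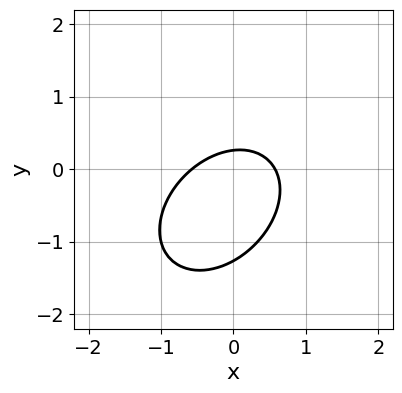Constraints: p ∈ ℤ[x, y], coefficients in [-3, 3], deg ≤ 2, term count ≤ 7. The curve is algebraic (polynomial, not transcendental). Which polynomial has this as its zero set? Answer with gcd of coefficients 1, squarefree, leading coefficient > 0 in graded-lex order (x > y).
(a) Degree: a generic line meets the curve in up to 2 points, so deg p = 2.
(b) The integer polynomial consistent with all of this is the stated p.

3*x^2 - 2*x*y + 3*y^2 + 3*y - 1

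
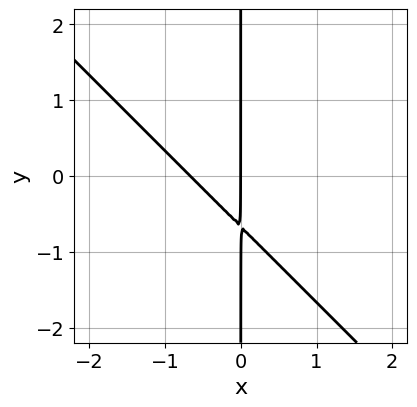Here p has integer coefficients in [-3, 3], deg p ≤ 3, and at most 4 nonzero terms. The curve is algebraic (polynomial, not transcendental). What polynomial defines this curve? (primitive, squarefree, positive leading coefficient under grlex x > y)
(a) deg p = 2. A generic line meets the curve in up to 2 points.
(b) Reading off the gridlines: the visible y-axis segment lies entirely on the curve; it meets the x-axis at x = 0 (among the integer gridlines).
(c) Fitting integer coefficients to these (and the overall shape) gives p.

3*x^2 + 3*x*y + 2*x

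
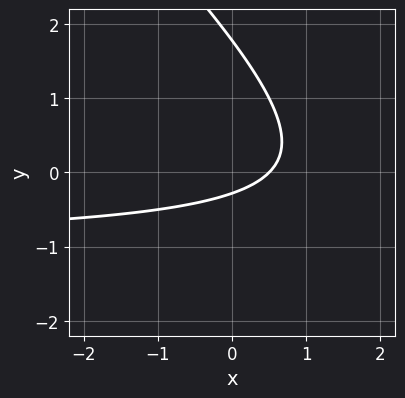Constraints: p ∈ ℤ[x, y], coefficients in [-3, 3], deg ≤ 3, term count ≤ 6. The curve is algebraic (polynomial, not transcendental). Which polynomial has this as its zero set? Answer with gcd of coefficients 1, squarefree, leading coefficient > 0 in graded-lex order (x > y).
2*x*y + 2*y^2 + 2*x - 3*y - 1

(a) Degree: no degree-1 curve has this shape, so deg p = 2.
(b) Matching integer coefficients to the picture gives p.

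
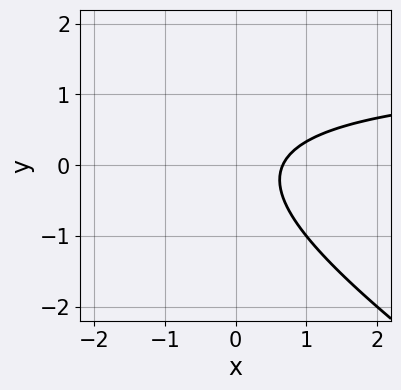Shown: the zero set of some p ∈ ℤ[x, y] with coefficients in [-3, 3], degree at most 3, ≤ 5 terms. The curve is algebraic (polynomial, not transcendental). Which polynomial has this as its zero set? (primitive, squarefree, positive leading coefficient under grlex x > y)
(a) The degree is 2 — no degree-1 curve has this shape.
(b) From the axis intercepts and sections: the curve avoids every integer y-axis point in the box.
(c) Together with the visible shape, these determine p as stated.

2*x*y + 3*y^2 - 3*x + 2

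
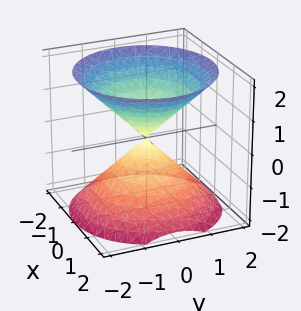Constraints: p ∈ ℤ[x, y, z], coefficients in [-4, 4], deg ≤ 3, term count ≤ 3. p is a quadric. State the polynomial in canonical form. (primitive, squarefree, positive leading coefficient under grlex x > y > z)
First, I count 2 distinct pieces. Treating them together as one polynomial.
Then, deg p = 2. A double cone through the origin; a quadric.
Then, symmetries: the z ↦ −z reflection is a symmetry, so z appears only in even powers; the surface is invariant under rotation about z: p = q(x² + y², z).
Then, from the axis intercepts and sections: a circular section at z = 1 has radius exactly 1; it meets the z-axis at z = 0 (among the integer gridlines); one x-axis crossing is at x = 0; one y-axis crossing is at y = 0.
Finally, fitting integer coefficients to these (and the overall shape) gives p.

x^2 + y^2 - z^2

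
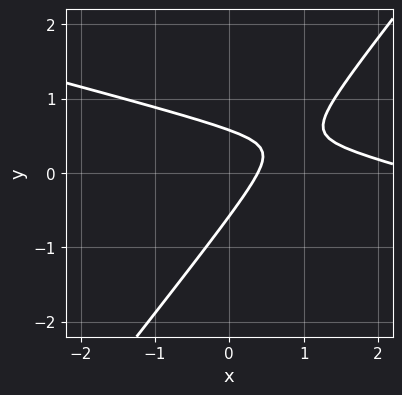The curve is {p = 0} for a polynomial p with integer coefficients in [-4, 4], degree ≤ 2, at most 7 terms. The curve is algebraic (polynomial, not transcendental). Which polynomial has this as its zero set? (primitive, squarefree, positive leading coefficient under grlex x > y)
deg p = 2.
The integer polynomial consistent with all of this is the stated p.

x^2 + 3*x*y - 3*y^2 - 3*x + 1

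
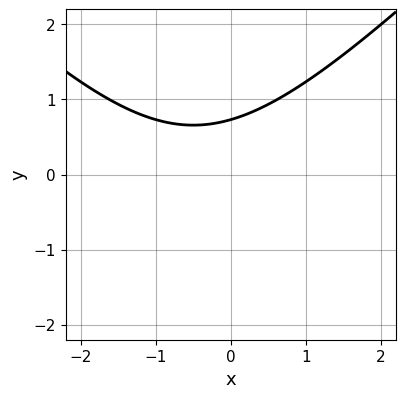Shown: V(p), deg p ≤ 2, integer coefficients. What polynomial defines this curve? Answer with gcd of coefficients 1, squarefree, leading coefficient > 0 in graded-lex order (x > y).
x^2 - y^2 + x - 2*y + 2

(a) Degree: no degree-1 curve has this shape, so deg p = 2.
(b) Against the integer gridlines: it misses every integer gridline on the x-axis.
(c) Assembling these constraints gives the stated polynomial.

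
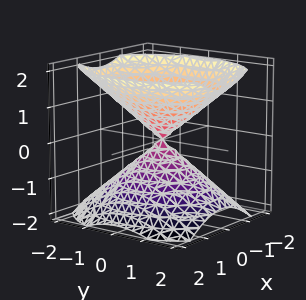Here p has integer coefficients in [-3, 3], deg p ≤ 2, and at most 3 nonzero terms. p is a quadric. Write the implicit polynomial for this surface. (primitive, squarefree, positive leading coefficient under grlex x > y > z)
3*x^2 + 2*y^2 - 3*z^2

There are 2 components. Treating them together as one polynomial.
Degree: two nappes meeting at a single point; a quadric, so deg p = 2.
Symmetries: it's symmetric under y → −y, forcing even powers of y; the z ↦ −z reflection is a symmetry, so z appears only in even powers; the x ↦ −x reflection is a symmetry, so x appears only in even powers.
Against the integer gridlines: one z-axis crossing is at z = 0; it crosses the y-axis at the gridline y = 0.
The integer polynomial consistent with all of this is the stated p.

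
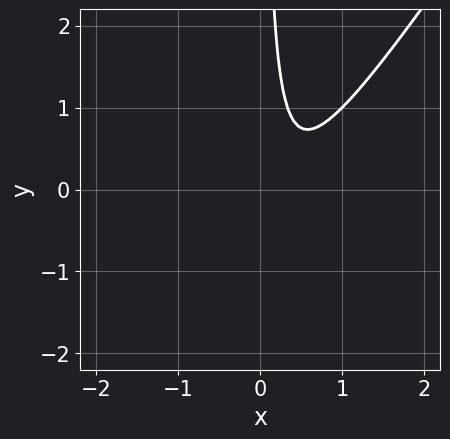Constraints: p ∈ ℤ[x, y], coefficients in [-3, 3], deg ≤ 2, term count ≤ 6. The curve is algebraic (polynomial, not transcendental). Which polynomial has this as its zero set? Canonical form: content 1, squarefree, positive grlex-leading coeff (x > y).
1. The degree is 2 — a generic line meets the curve in up to 2 points.
2. From the visible intercepts: no y-intercept at any integer in the box; the curve avoids every integer x-axis point in the box.
3. Together with the visible shape, these determine p as stated.

3*x^2 - 2*x*y - 2*x + 1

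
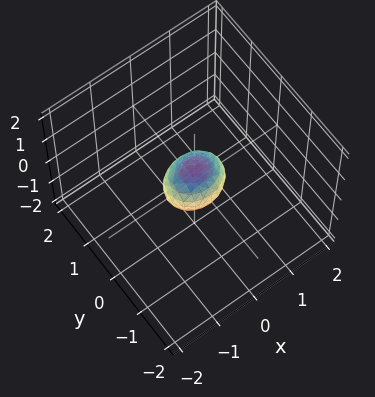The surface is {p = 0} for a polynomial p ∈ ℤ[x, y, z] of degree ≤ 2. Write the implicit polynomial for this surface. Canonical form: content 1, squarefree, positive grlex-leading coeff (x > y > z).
1. The degree is 2 — bounded and convex; a quadric.
2. Symmetries: it's symmetric under y → −y, forcing even powers of y; the x ↦ −x reflection is a symmetry, so x appears only in even powers; the z ↦ −z reflection is a symmetry, so z appears only in even powers.
3. Assembling these constraints gives the stated polynomial.

2*x^2 + 3*y^2 + 2*z^2 - 1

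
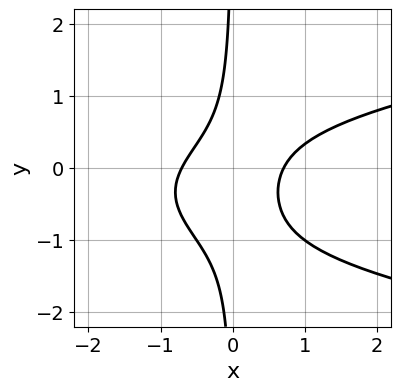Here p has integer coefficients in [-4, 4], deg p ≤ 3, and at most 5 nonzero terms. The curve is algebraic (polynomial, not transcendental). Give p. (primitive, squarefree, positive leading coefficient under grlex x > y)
(a) Degree: no degree-2 curve has this shape, so deg p = 3.
(b) Reading off the gridlines: the curve avoids every integer y-axis point in the box.
(c) The integer polynomial consistent with all of this is the stated p.

3*x*y^2 - 2*x^2 + 2*x*y + 1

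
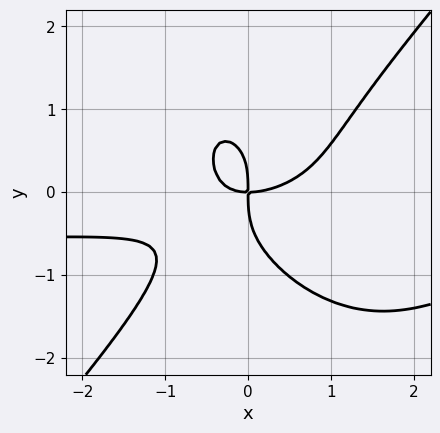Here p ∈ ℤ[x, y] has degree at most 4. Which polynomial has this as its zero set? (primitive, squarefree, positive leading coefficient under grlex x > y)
3*x^3*y - 2*y^4 + 2*x^3 - 3*x^2*y - 3*x*y

Degree: no degree-3 curve has this shape, so deg p = 4.
From the axis intercepts and sections: it crosses the y-axis at the gridline y = 0; one x-axis crossing is at x = 0.
Fitting integer coefficients to these (and the overall shape) gives p.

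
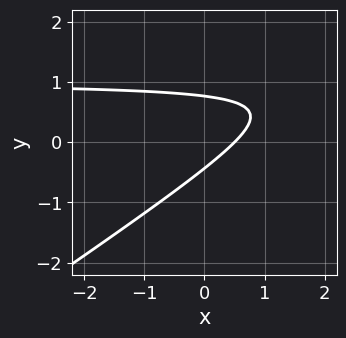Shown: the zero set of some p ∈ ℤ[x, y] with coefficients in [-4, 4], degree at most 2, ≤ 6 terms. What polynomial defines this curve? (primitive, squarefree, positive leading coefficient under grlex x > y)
2*x*y - 3*y^2 - 2*x + y + 1

First, the degree is 2 — a generic line meets the curve in up to 2 points.
Finally, matching integer coefficients to the picture gives p.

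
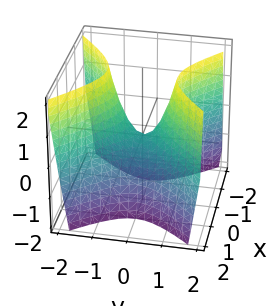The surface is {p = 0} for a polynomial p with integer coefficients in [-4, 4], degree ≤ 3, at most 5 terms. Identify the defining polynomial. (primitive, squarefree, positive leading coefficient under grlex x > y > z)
2*x^2 - 2*y^2 + z

1. deg p = 2.
2. Symmetries: it's symmetric under x → −x, forcing even powers of x; mirror symmetry y ↦ −y ⇒ only even powers of y.
3. Reading off the gridlines: one x-axis crossing is at x = 0; one y-axis crossing is at y = 0; one z-axis crossing is at z = 0.
4. Together with the visible shape, these determine p as stated.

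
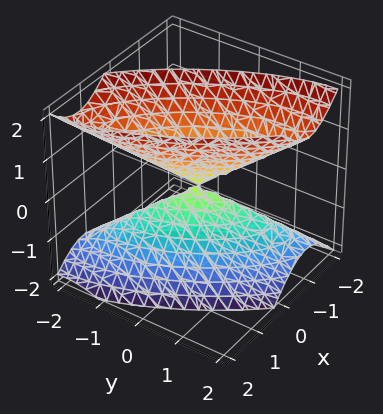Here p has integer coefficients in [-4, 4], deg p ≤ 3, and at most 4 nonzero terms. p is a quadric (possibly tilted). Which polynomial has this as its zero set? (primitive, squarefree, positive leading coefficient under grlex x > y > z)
2*x^2 + 2*x*y + y^2 - z^2

1. I count 2 distinct pieces.
2. Degree: no degree-1 surface has this shape, so deg p = 2.
3. Observable constraints: it crosses the y-axis at the gridline y = 0; one x-axis crossing is at x = 0.
4. Fitting integer coefficients to these (and the overall shape) gives p.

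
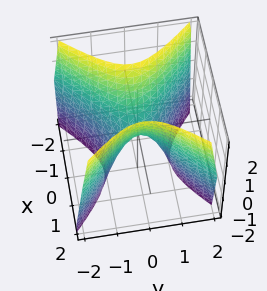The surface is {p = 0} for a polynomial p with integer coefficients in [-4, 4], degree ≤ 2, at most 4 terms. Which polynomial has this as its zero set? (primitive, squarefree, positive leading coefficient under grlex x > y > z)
1. The degree is 2 — a hyperbolic paraboloid; a quadric.
2. Symmetries: it's symmetric under y → −y, forcing even powers of y; mirror symmetry x ↦ −x ⇒ only even powers of x.
3. From the visible intercepts: it crosses the z-axis at the gridline z = 0; one x-axis crossing is at x = 0.
4. Fitting integer coefficients to these (and the overall shape) gives p.

2*x^2 - 2*y^2 - z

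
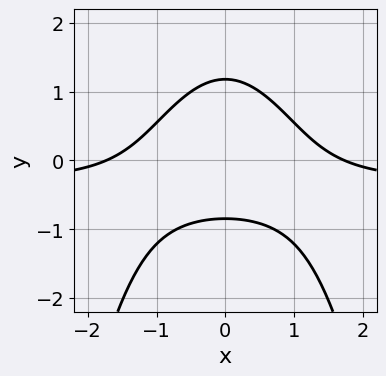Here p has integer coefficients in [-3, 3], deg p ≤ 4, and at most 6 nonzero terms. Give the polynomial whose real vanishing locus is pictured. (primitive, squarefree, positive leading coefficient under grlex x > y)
(a) deg p = 3. No degree-2 curve has this shape.
(b) Symmetries: the x ↦ −x reflection is a symmetry, so x appears only in even powers.
(c) Matching integer coefficients to the picture gives p.

3*x^2*y + x^2 + 3*y^2 - y - 3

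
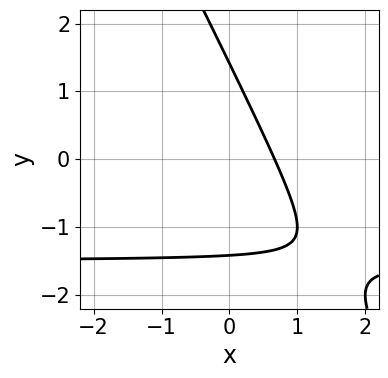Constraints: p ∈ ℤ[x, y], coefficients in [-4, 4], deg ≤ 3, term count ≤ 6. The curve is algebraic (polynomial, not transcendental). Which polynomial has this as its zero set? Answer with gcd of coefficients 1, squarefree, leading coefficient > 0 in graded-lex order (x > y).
1. Degree: the shape is more complex than any degree-1 curve, so deg p = 2.
2. Putting this together gives p.

2*x*y + y^2 + 3*x - 2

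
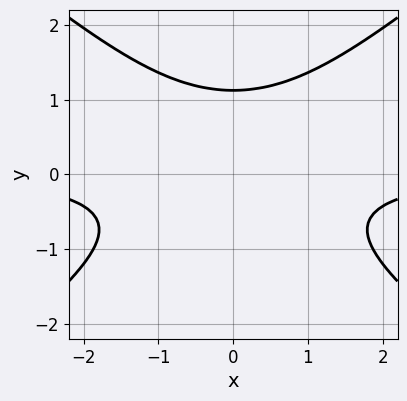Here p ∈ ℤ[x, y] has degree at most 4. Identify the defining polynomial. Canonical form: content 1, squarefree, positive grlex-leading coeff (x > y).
2*x^2*y - 3*y^3 + y^2 + 3

The degree is 3 — the shape is more complex than any degree-2 curve.
Symmetries: mirror symmetry x ↦ −x ⇒ only even powers of x.
Observable constraints: it misses every integer gridline on the x-axis.
Matching integer coefficients to the picture gives p.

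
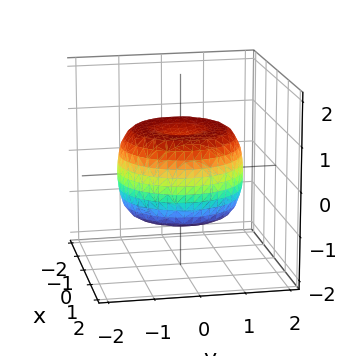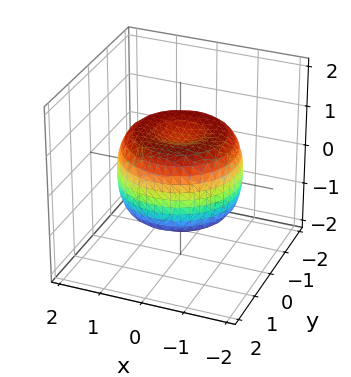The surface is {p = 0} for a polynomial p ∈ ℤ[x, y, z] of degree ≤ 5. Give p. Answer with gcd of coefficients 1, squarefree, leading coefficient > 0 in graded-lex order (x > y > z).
Degree: the shape is more complex than any degree-3 surface, so deg p = 4.
By symmetry, the z-axis is an axis of rotation, so x and y enter only as x² + y².
From the visible intercepts: a circular section at z = 1 has radius between 0 and 1.
Matching integer coefficients to the picture gives p.

2*x^4 + 4*x^2*y^2 + 2*y^4 - 3*x^2 - 3*y^2 + 3*z^2 - 2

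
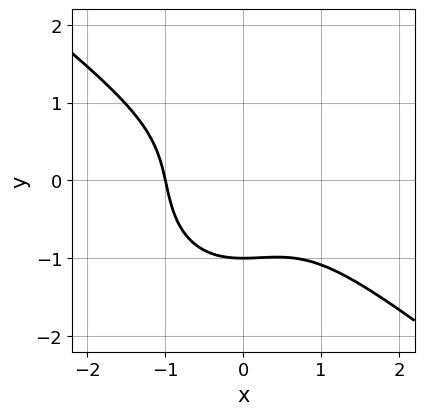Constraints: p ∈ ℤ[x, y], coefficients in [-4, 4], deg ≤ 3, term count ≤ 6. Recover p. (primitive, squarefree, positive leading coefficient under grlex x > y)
3*x^3 + 2*x^2*y + 3*y^3 + 3

(a) The degree is 3 — the shape is more complex than any degree-2 curve.
(b) Observable constraints: one y-axis crossing is at y = -1; it meets the x-axis at x = -1 (among the integer gridlines).
(c) Solving for integer coefficients yields p as stated.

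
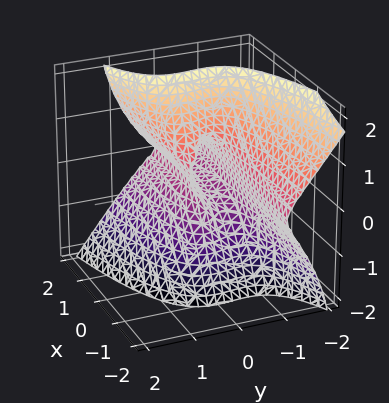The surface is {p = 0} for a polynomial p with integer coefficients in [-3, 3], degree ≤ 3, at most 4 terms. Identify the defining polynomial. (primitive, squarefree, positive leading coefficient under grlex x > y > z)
2*x*z^2 - 3*y^3 - z^3 - 3*y^2

First, degree: no degree-2 surface has this shape, so deg p = 3.
Next, reading off the gridlines: the visible x-axis segment lies entirely on the surface; among the integer gridlines, it crosses the y-axis at y ∈ {-1, 0}.
Finally, matching integer coefficients to the picture gives p.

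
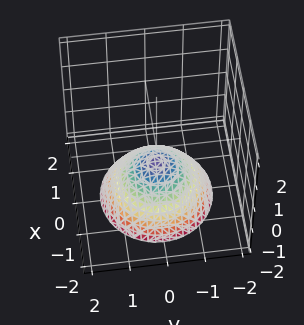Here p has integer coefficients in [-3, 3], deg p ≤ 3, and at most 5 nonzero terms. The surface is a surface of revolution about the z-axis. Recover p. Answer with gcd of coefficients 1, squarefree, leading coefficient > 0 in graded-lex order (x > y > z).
(a) Degree: the shape is more complex than any degree-1 surface, so deg p = 2.
(b) By symmetry, the z-axis is an axis of rotation, so x and y enter only as x² + y².
(c) Reading off the gridlines: no y-intercept at any integer in the box; a circular section at z = -1 has radius between 0 and 1; the surface avoids every integer x-axis point in the box.
(d) Together with the visible shape, these determine p as stated.

2*x^2 + 2*y^2 + 3*z + 2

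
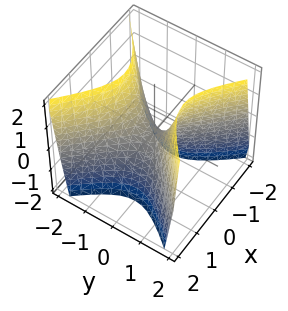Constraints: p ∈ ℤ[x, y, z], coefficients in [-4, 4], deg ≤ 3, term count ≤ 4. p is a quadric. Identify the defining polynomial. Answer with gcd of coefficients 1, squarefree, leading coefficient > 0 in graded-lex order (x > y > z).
(a) The degree is 2 — a saddle surface; a quadric.
(b) Symmetries: mirror symmetry x ↦ −x ⇒ only even powers of x; it's symmetric under y → −y, forcing even powers of y.
(c) Observable constraints: one x-axis crossing is at x = 0; one z-axis crossing is at z = 0.
(d) Matching integer coefficients to the picture gives p.

2*x^2 - 2*y^2 + z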